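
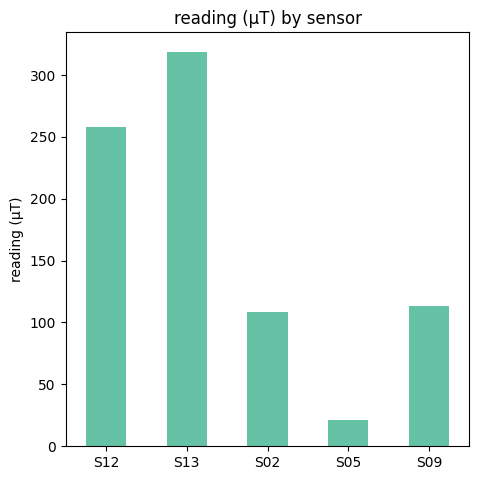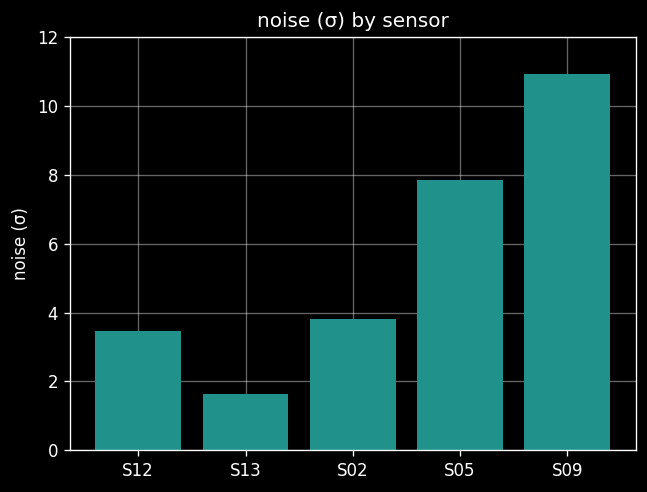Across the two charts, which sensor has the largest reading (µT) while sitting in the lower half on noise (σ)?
S13

Chart 2 median noise (σ) ≈ 4; below-median sensors: S12, S13. Among those, S13 has the highest reading (µT) (≈ 300).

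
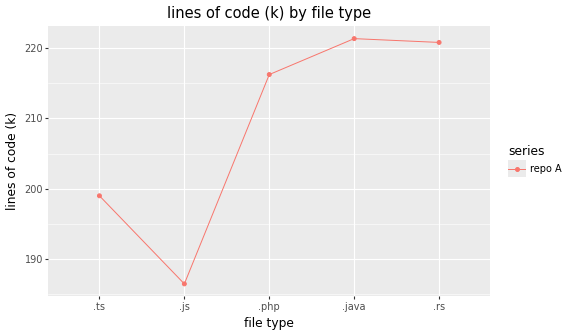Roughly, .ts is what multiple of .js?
≈ 1.08×

.ts ≈ 200, .js ≈ 185; 200/185 ≈ 1.08.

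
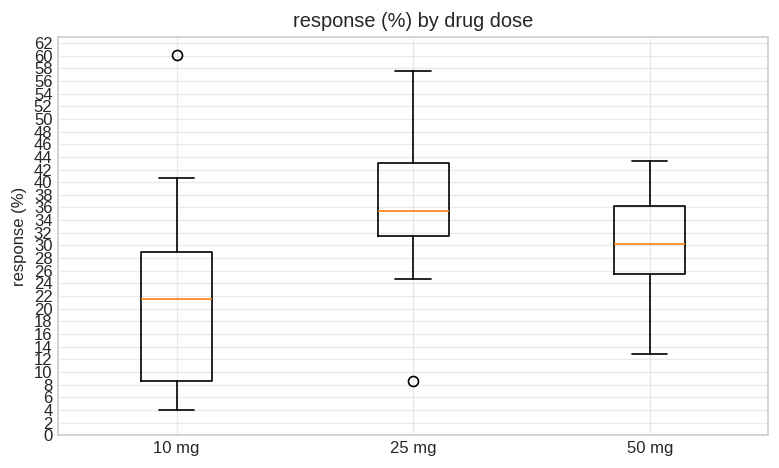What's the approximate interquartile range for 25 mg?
Q3 ≈ 42, Q1 ≈ 32; IQR ≈ 10.

≈ 10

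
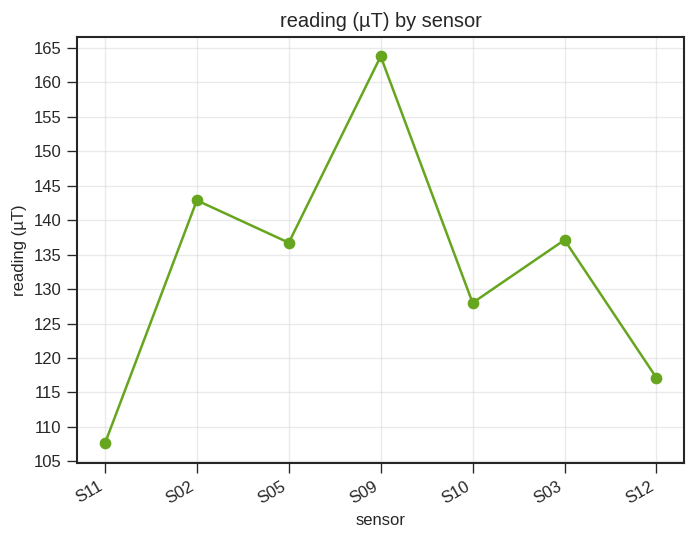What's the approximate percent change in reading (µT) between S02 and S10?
S02 ≈ 145, S10 ≈ 130; (130 − 145) / 145 ≈ -10.3%.

≈ -10.3%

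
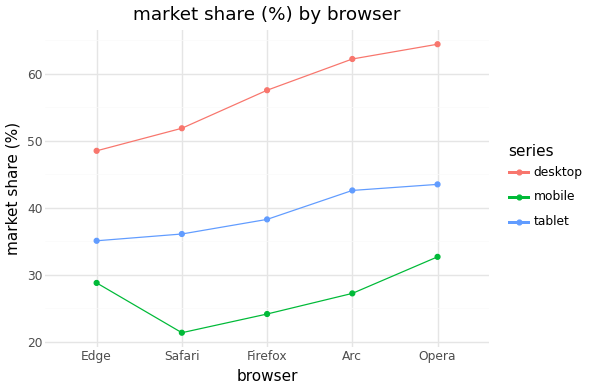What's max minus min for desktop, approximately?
Max Opera ≈ 65, min Edge ≈ 50; range ≈ 15.

≈ 15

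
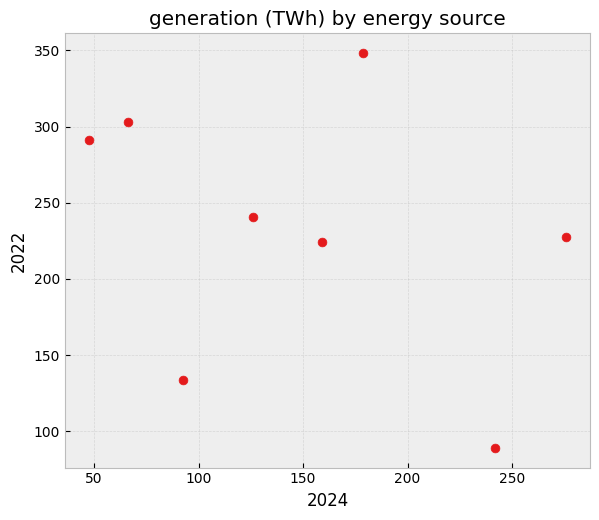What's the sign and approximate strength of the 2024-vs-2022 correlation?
negative, weak

Points are negatively correlated; weak (|r| ≈ 0.3).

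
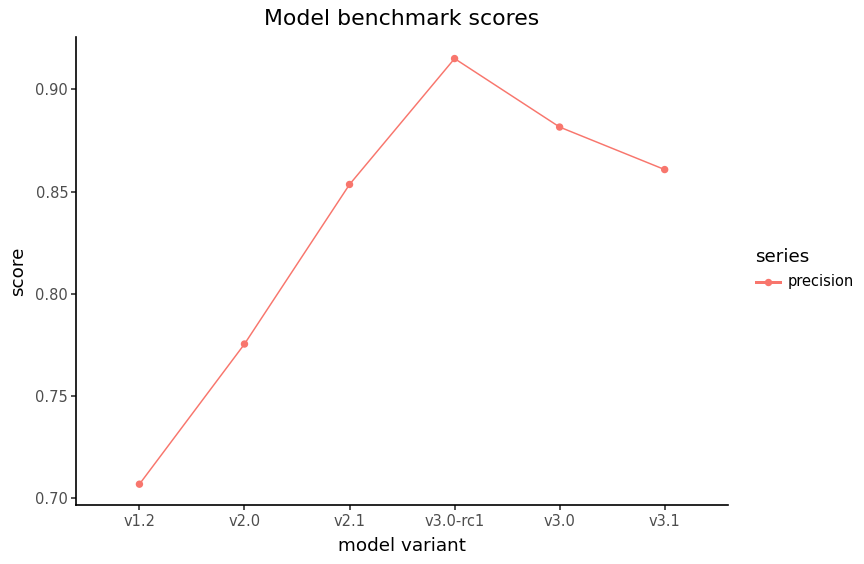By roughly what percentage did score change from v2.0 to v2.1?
v2.0 ≈ 0.78, v2.1 ≈ 0.86; (0.86 − 0.78) / 0.78 ≈ +10.3%.

≈ +10.3%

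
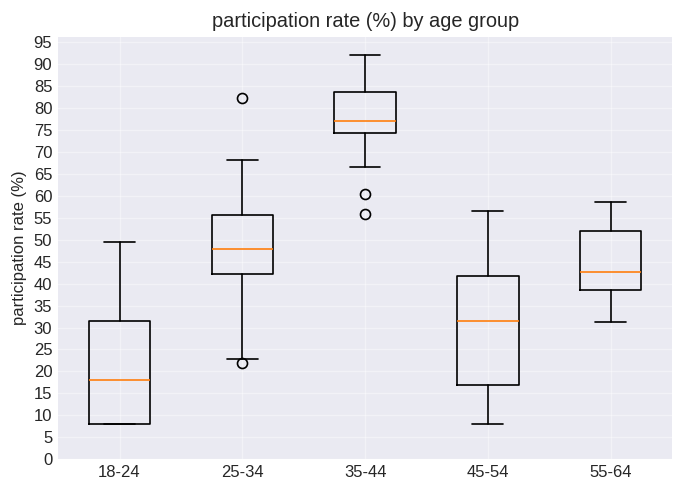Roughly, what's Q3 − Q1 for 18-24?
≈ 20

Q3 ≈ 30, Q1 ≈ 10; IQR ≈ 20.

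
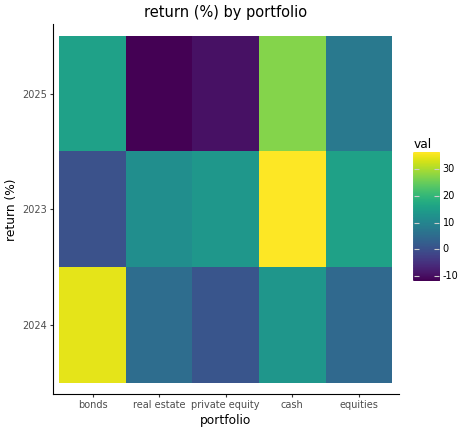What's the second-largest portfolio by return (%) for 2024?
cash

Top 3 for 2024: bonds ≈ 35, cash ≈ 15, real estate ≈ 5.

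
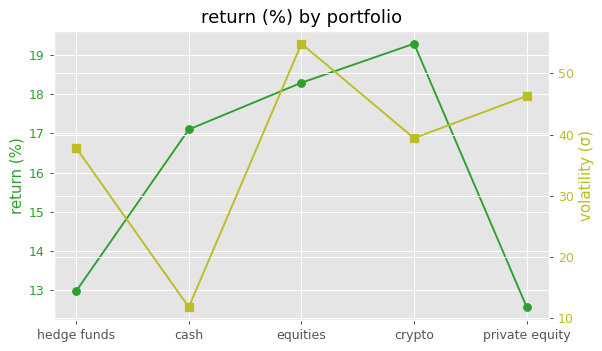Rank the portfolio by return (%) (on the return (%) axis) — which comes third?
cash

Top 4 (on the return (%) axis): crypto ≈ 19, equities ≈ 18, cash ≈ 17, hedge funds ≈ 13.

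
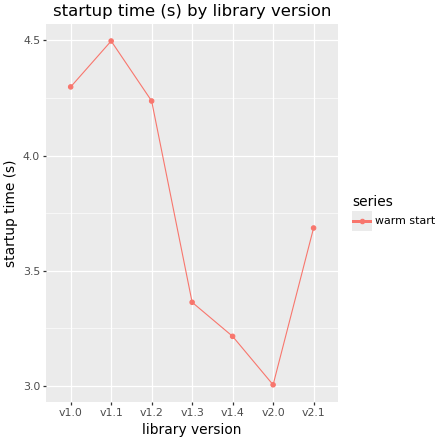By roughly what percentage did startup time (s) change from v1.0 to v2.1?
≈ -14.3%

v1.0 ≈ 4.2, v2.1 ≈ 3.6; (3.6 − 4.2) / 4.2 ≈ -14.3%.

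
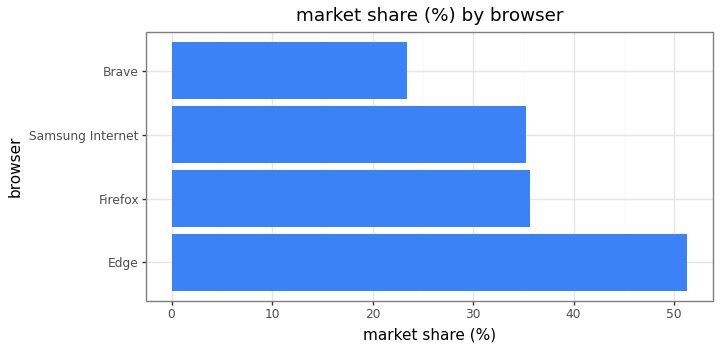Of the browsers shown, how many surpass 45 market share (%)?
1

Above 45: Edge.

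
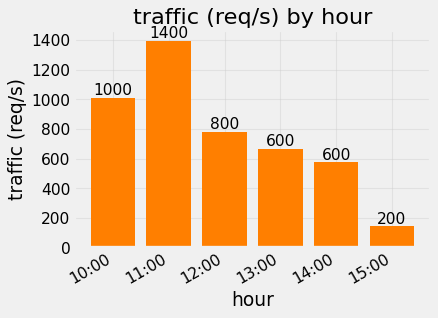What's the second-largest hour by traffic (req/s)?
Top 3: 11:00 ≈ 1400, 10:00 ≈ 1000, 12:00 ≈ 800.

10:00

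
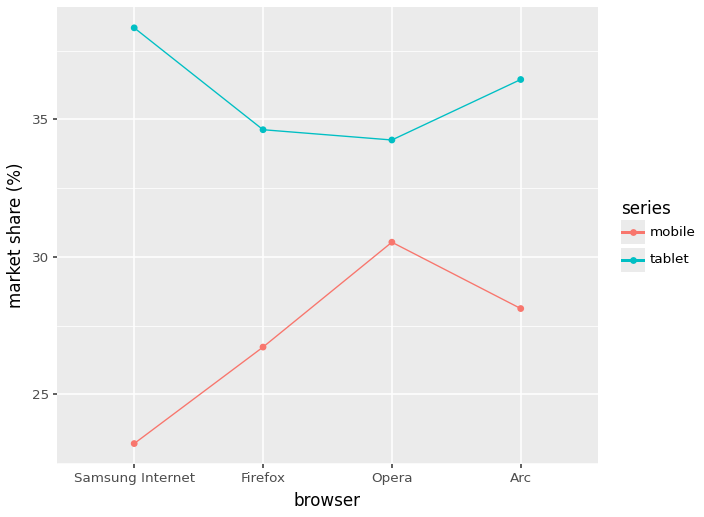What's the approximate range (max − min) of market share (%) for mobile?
Max Opera ≈ 30, min Samsung Internet ≈ 24; range ≈ 6.

≈ 6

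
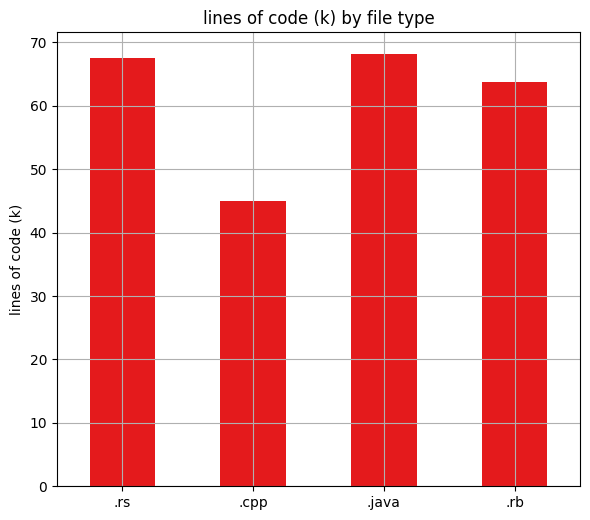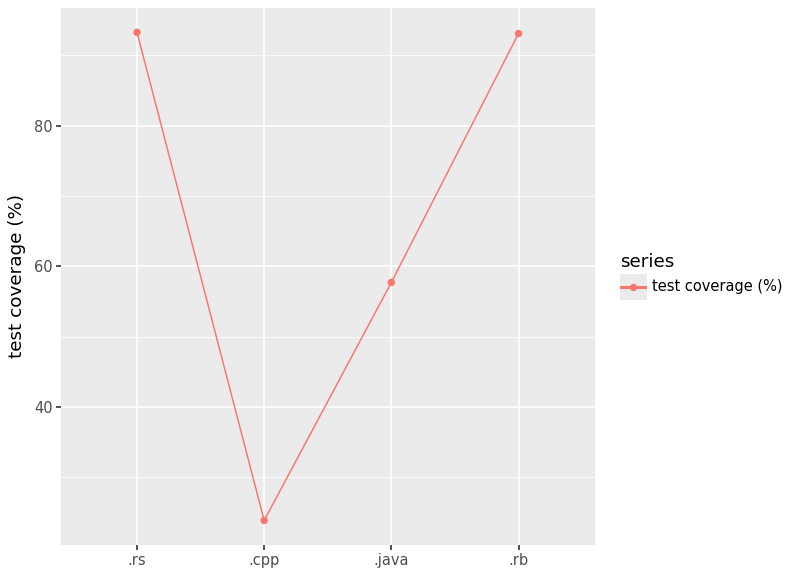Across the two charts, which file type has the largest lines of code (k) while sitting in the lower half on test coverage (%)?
Chart 2 median test coverage (%) ≈ 80; below-median file types: .cpp, .java. Among those, .java has the highest lines of code (k) (≈ 70).

.java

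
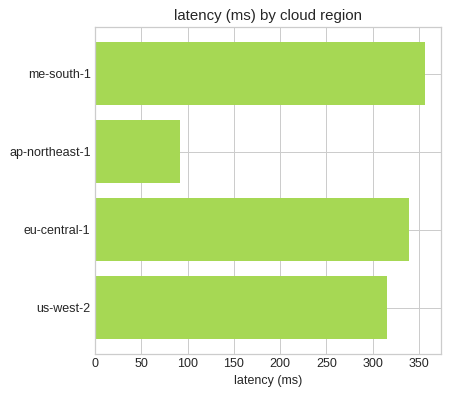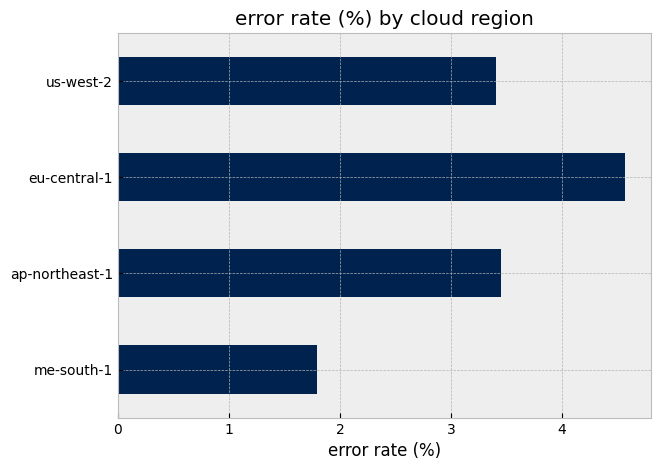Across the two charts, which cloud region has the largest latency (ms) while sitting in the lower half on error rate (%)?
me-south-1

Chart 2 median error rate (%) ≈ 3.5; below-median cloud regions: me-south-1, us-west-2. Among those, me-south-1 has the highest latency (ms) (≈ 350).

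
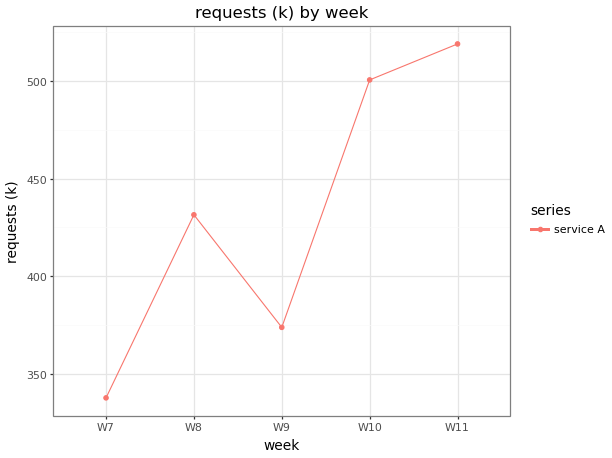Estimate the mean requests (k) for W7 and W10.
≈ 420

(340 + 500) / 2 ≈ 420.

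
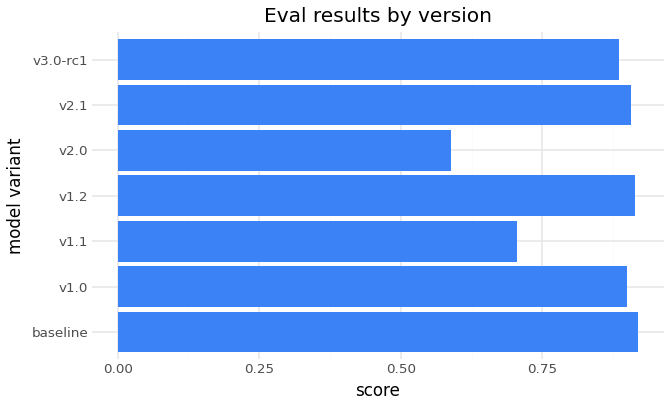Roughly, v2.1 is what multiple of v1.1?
≈ 1.29×

v2.1 ≈ 0.9, v1.1 ≈ 0.7; 0.9/0.7 ≈ 1.29.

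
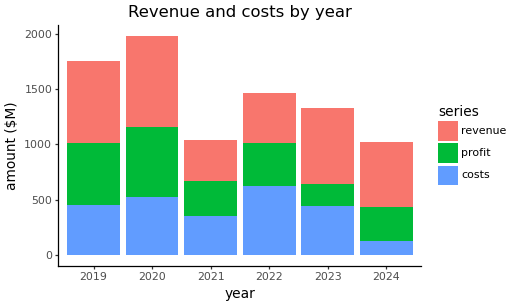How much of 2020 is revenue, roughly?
≈ 800

revenue top ≈ 2000, bottom ≈ 1200; segment ≈ 800.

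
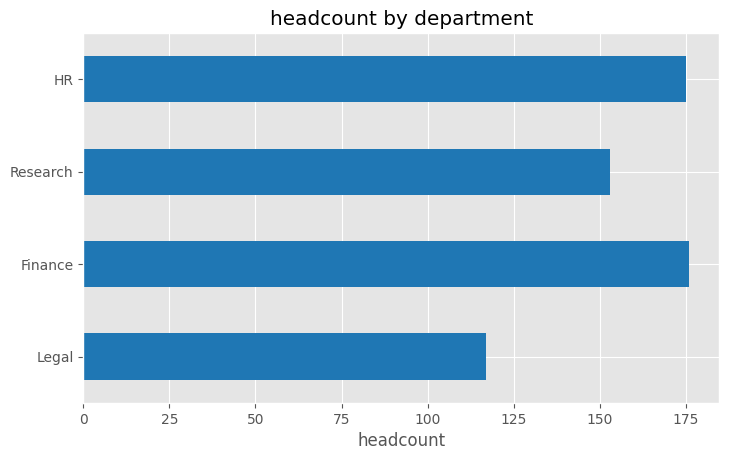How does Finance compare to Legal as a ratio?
≈ 1.5×

Finance ≈ 180, Legal ≈ 120; 180/120 ≈ 1.5.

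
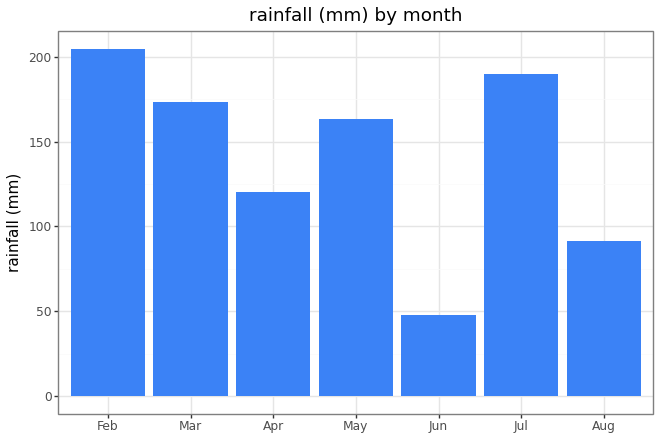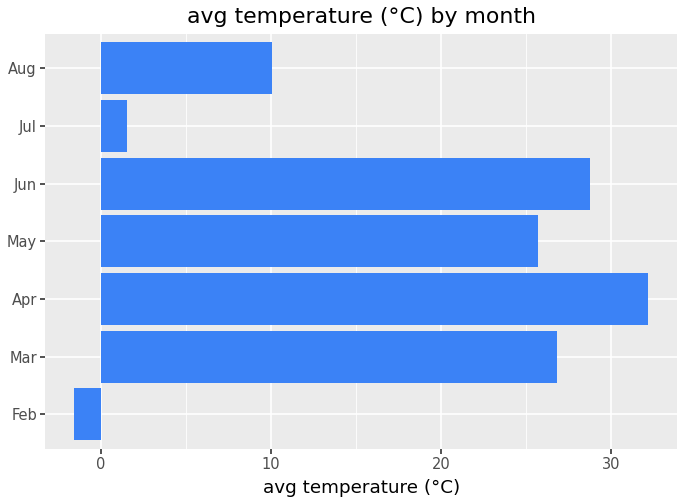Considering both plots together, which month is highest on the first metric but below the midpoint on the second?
Chart 2 median avg temperature (°C) ≈ 25; below-median months: Feb, Jul, Aug. Among those, Feb has the highest rainfall (mm) (≈ 200).

Feb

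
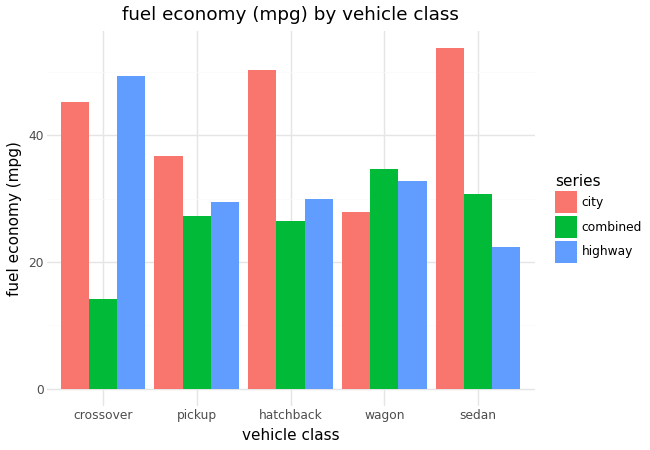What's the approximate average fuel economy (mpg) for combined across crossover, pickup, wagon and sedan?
≈ 26

(15 + 25 + 35 + 30) / 4 ≈ 26.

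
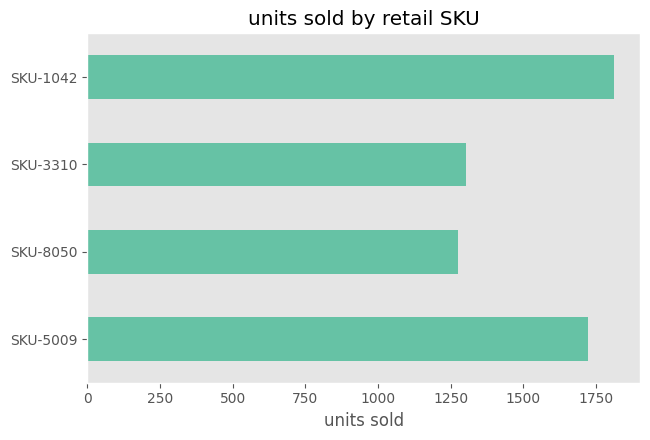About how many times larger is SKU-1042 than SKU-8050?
SKU-1042 ≈ 1800, SKU-8050 ≈ 1200; 1800/1200 ≈ 1.5.

≈ 1.5×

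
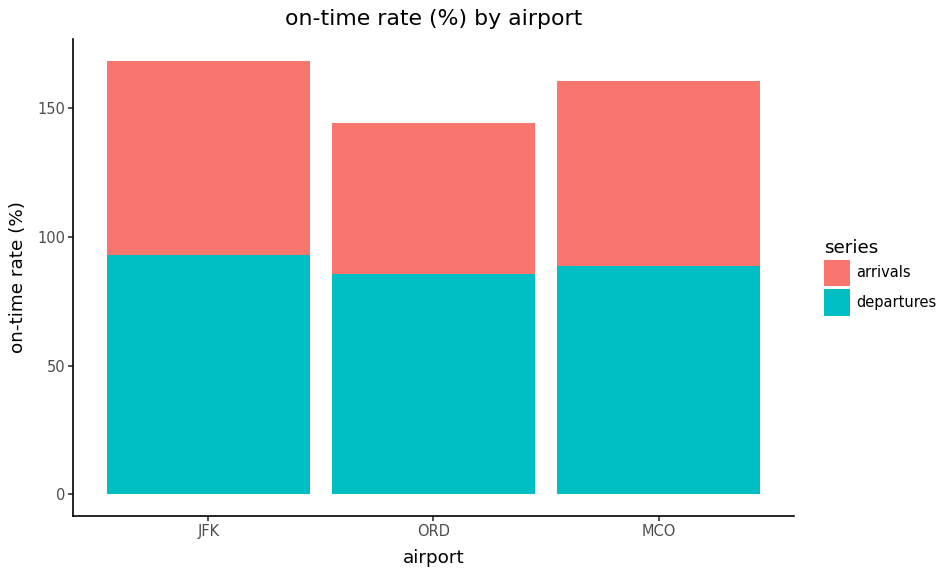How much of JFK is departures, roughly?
departures top ≈ 100, bottom ≈ 0; segment ≈ 100.

≈ 100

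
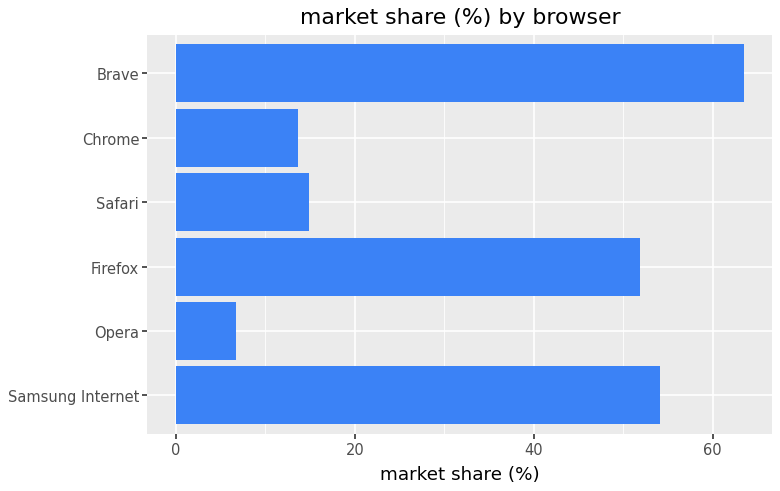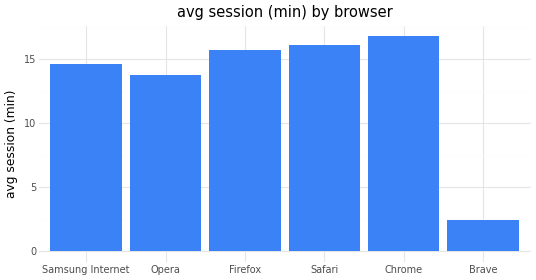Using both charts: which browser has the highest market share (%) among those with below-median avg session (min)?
Chart 2 median avg session (min) ≈ 16; below-median browsers: Samsung Internet, Opera, Brave. Among those, Brave has the highest market share (%) (≈ 60).

Brave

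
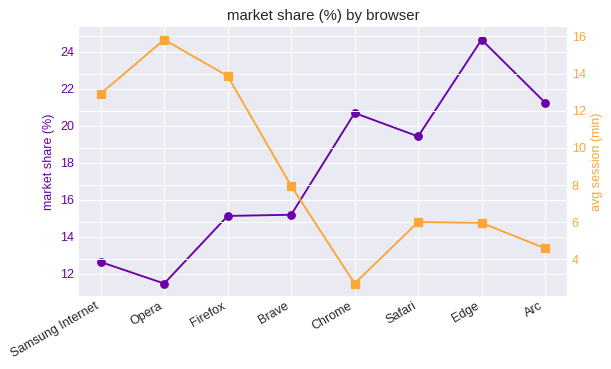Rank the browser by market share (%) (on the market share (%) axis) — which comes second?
Arc

Top 3 (on the market share (%) axis): Edge ≈ 24, Arc ≈ 22, Chrome ≈ 20.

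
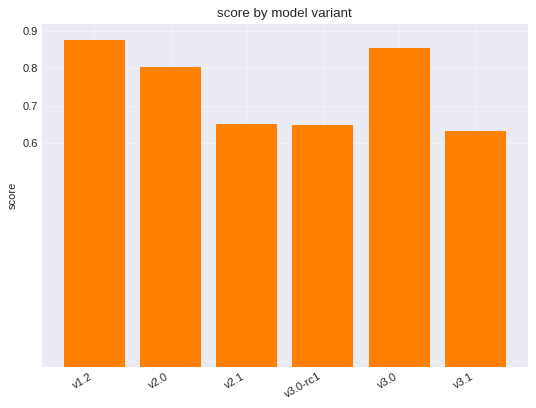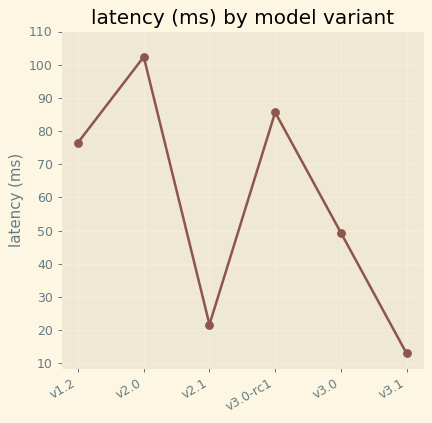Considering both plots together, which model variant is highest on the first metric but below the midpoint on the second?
Chart 2 median latency (ms) ≈ 60; below-median model variants: v2.1, v3.0, v3.1. Among those, v3.0 has the highest score (≈ 0.9).

v3.0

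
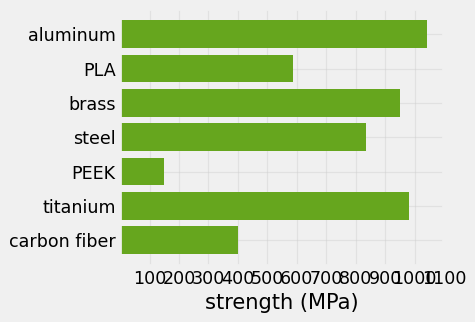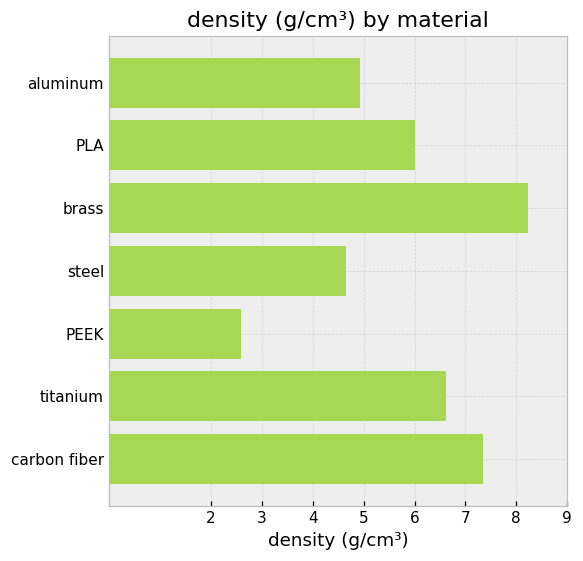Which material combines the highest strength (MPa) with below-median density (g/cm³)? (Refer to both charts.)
Chart 2 median density (g/cm³) ≈ 6; below-median materials: aluminum, steel, PEEK. Among those, aluminum has the highest strength (MPa) (≈ 1000).

aluminum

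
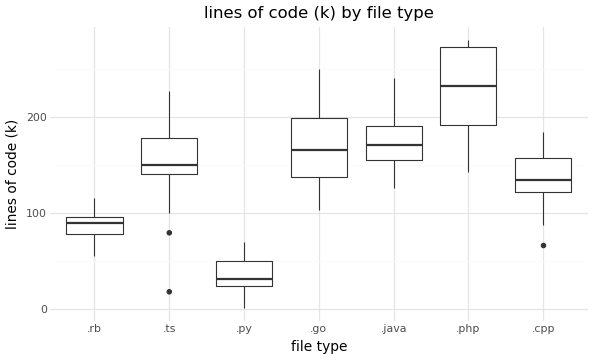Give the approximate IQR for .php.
≈ 80

Q3 ≈ 280, Q1 ≈ 200; IQR ≈ 80.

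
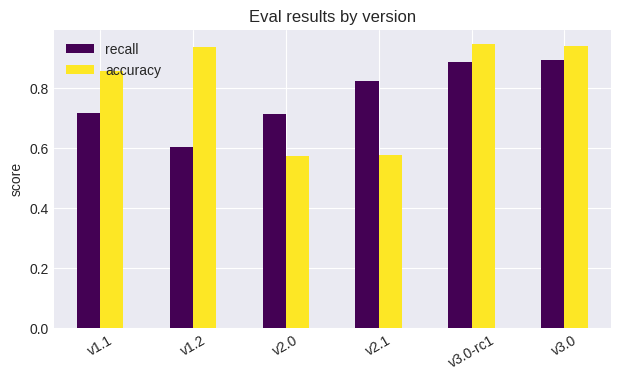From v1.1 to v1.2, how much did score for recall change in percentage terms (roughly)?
v1.1 ≈ 0.7, v1.2 ≈ 0.6; (0.6 − 0.7) / 0.7 ≈ -14.3%.

≈ -14.3%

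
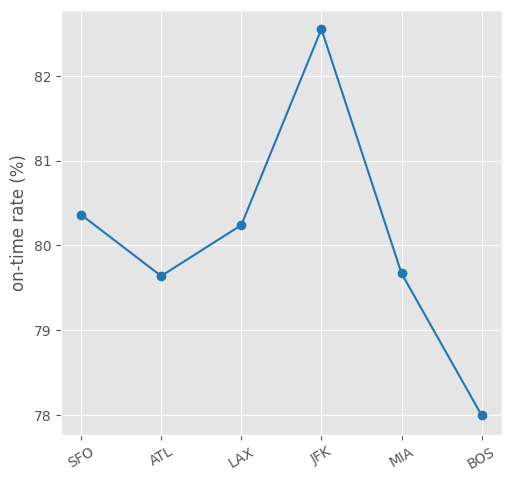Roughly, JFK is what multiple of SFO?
≈ 1.02×

JFK ≈ 82.5, SFO ≈ 80.5; 82.5/80.5 ≈ 1.02.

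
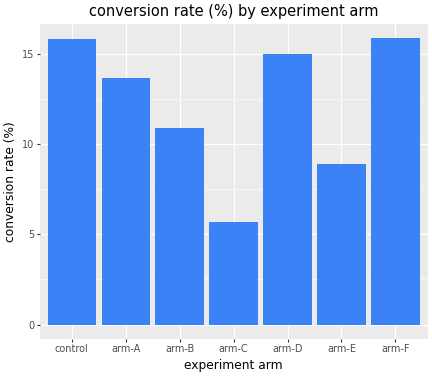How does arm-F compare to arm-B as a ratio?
≈ 1.6×

arm-F ≈ 16, arm-B ≈ 10; 16/10 ≈ 1.6.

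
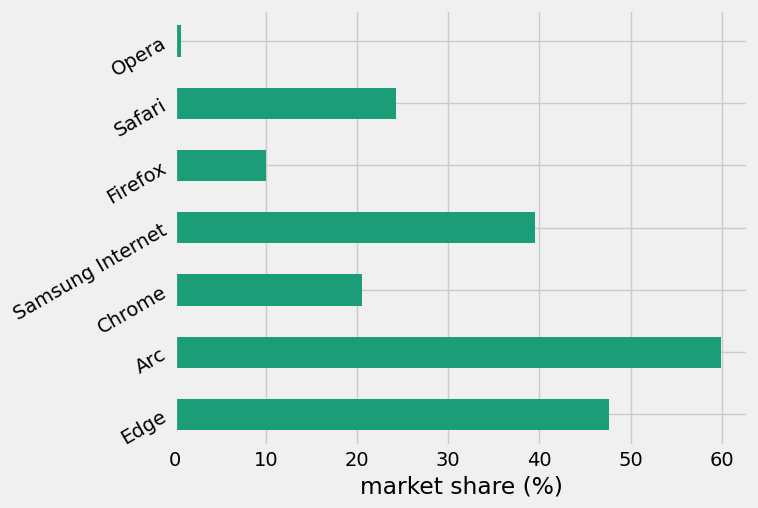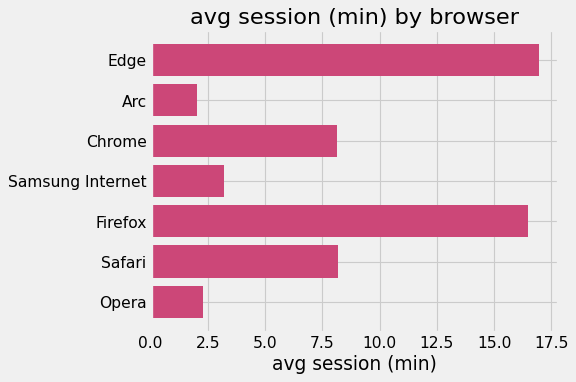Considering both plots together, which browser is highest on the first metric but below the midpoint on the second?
Chart 2 median avg session (min) ≈ 8; below-median browsers: Arc, Samsung Internet, Opera. Among those, Arc has the highest market share (%) (≈ 60).

Arc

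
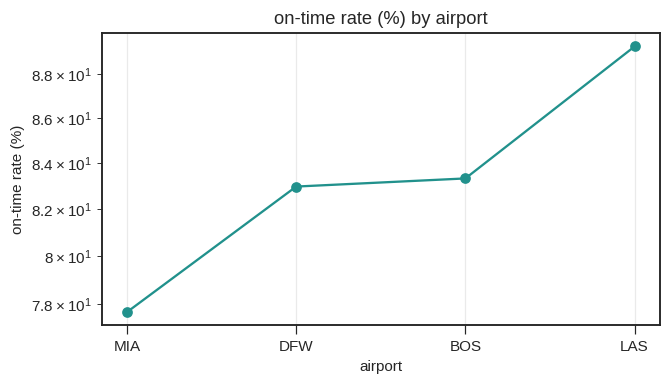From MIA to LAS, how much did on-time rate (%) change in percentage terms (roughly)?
≈ +14.1%

MIA ≈ 78, LAS ≈ 89; (89 − 78) / 78 ≈ +14.1%.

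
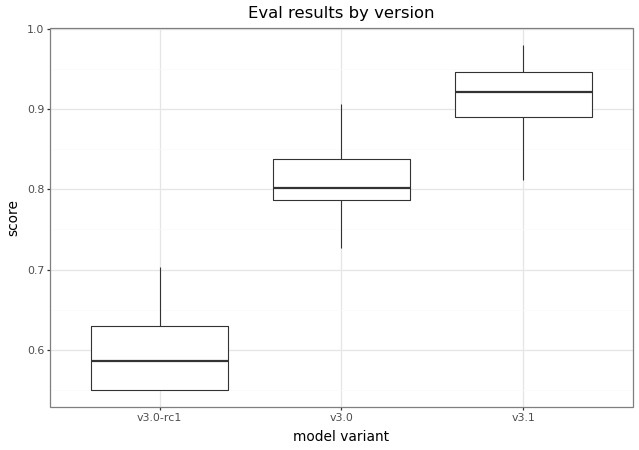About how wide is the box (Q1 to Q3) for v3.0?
≈ 0.05

Q3 ≈ 0.85, Q1 ≈ 0.80; IQR ≈ 0.05.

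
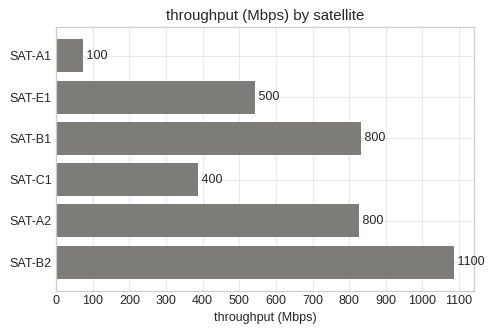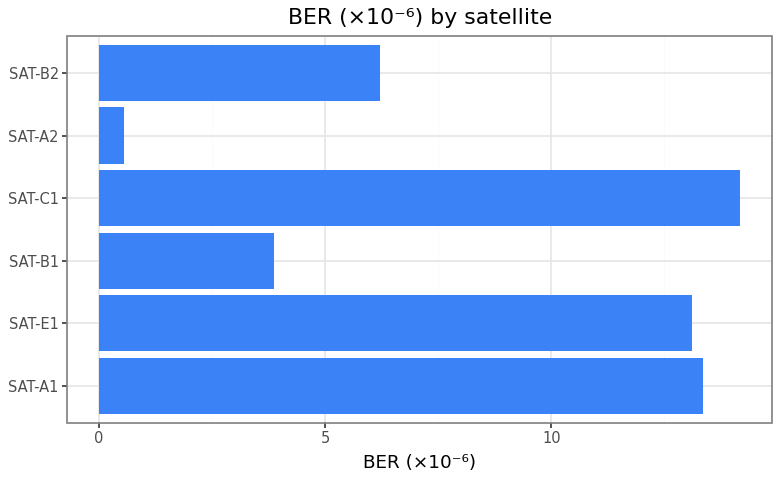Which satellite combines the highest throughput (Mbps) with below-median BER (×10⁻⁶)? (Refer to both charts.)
SAT-B2

Chart 2 median BER (×10⁻⁶) ≈ 10; below-median satellites: SAT-B1, SAT-A2, SAT-B2. Among those, SAT-B2 has the highest throughput (Mbps) (≈ 1100).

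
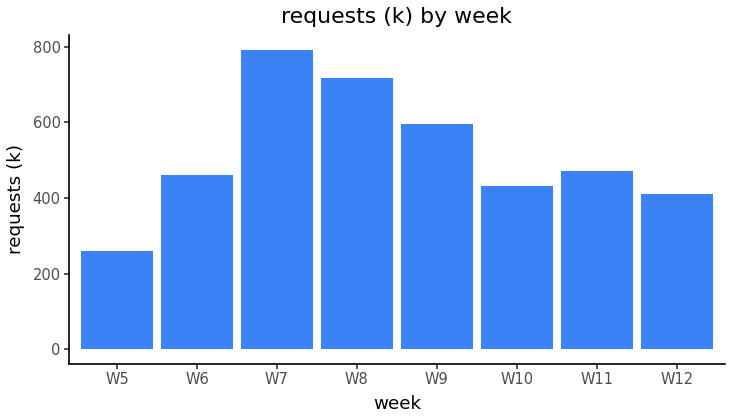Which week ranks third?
Top 4: W7 ≈ 800, W8 ≈ 700, W9 ≈ 600, W11 ≈ 500.

W9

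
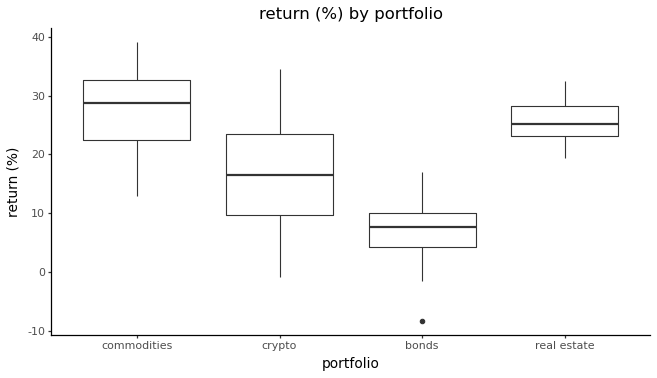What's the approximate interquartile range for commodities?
≈ 10

Q3 ≈ 32, Q1 ≈ 22; IQR ≈ 10.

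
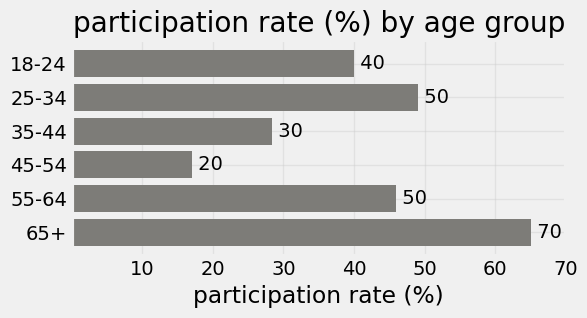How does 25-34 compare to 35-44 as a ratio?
≈ 1.67×

25-34 ≈ 50, 35-44 ≈ 30; 50/30 ≈ 1.67.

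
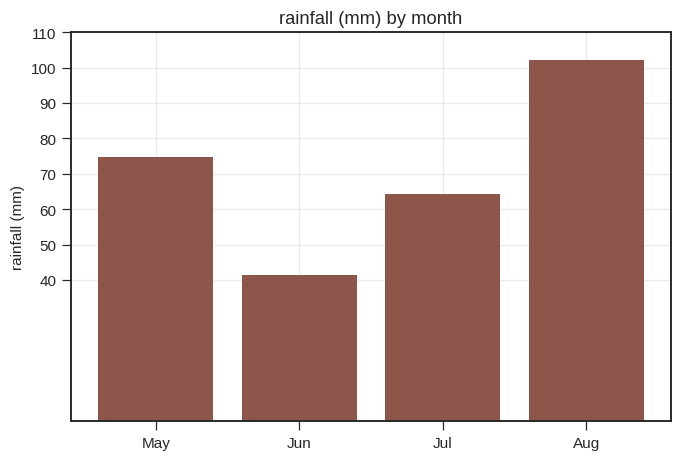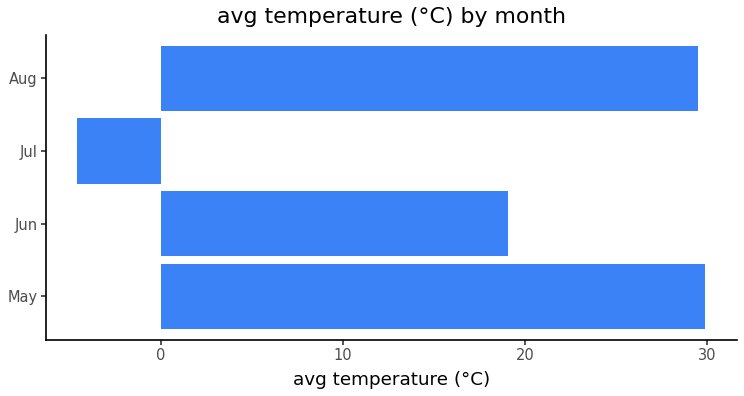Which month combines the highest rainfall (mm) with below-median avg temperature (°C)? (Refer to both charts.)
Jul

Chart 2 median avg temperature (°C) ≈ 25; below-median months: Jun, Jul. Among those, Jul has the highest rainfall (mm) (≈ 60).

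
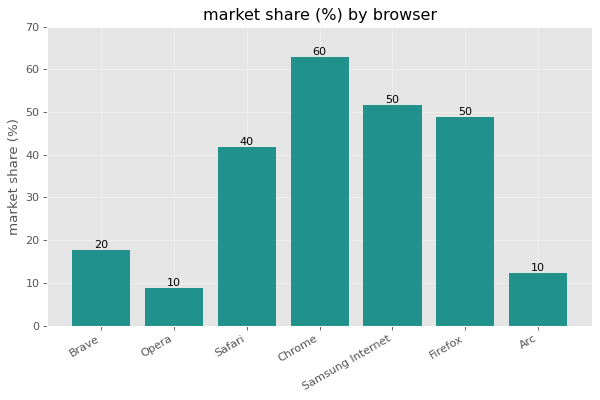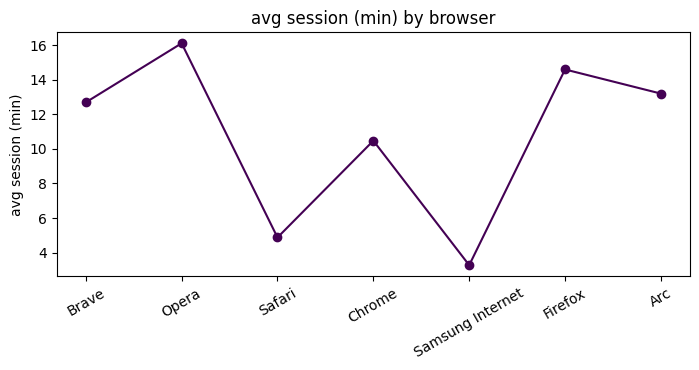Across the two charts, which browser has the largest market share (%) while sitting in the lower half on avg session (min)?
Chart 2 median avg session (min) ≈ 12; below-median browsers: Safari, Chrome, Samsung Internet. Among those, Chrome has the highest market share (%) (≈ 60).

Chrome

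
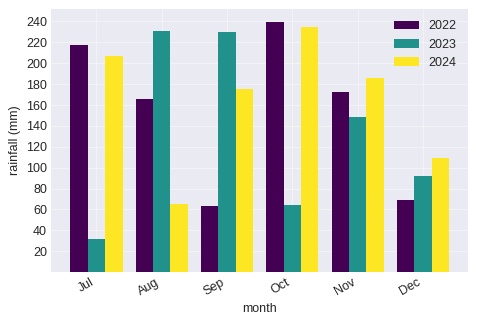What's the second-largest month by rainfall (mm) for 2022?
Top 3 for 2022: Oct ≈ 240, Jul ≈ 220, Nov ≈ 180.

Jul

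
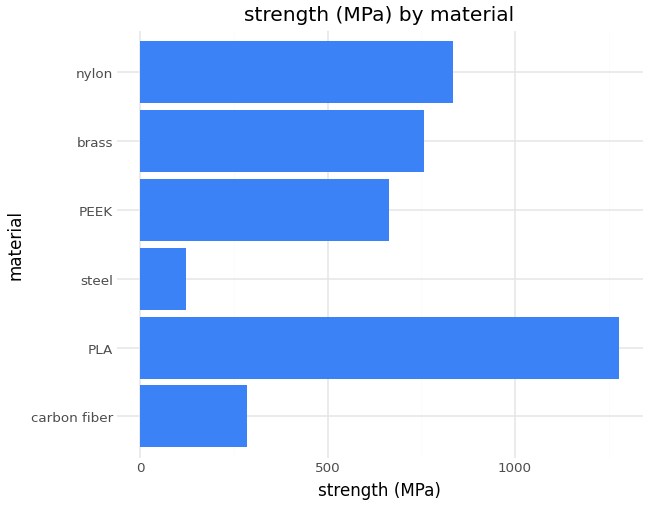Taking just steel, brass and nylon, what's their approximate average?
(200 + 800 + 800) / 3 ≈ 600.

≈ 600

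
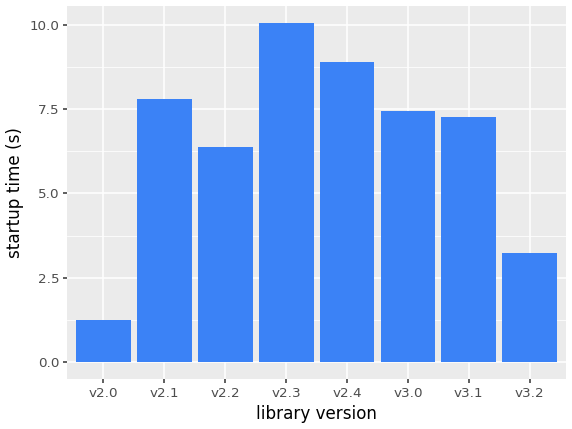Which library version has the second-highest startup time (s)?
v2.4

Top 3: v2.3 ≈ 10, v2.4 ≈ 9, v2.1 ≈ 8.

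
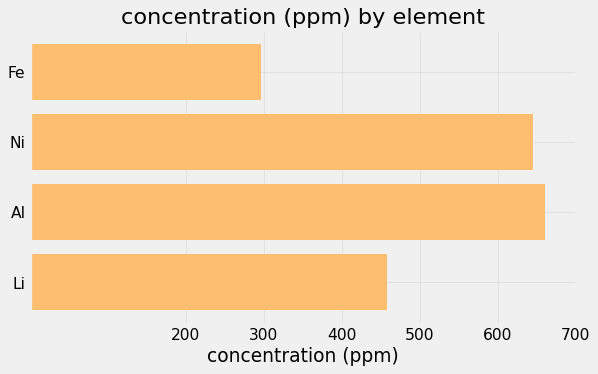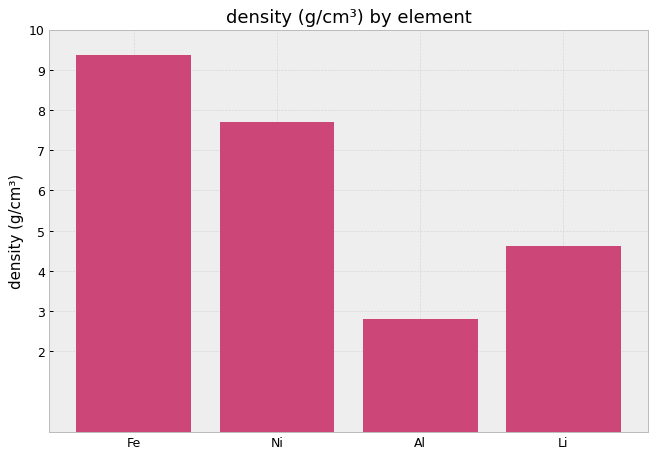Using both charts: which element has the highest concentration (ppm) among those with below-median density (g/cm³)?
Al

Chart 2 median density (g/cm³) ≈ 6; below-median elements: Al, Li. Among those, Al has the highest concentration (ppm) (≈ 700).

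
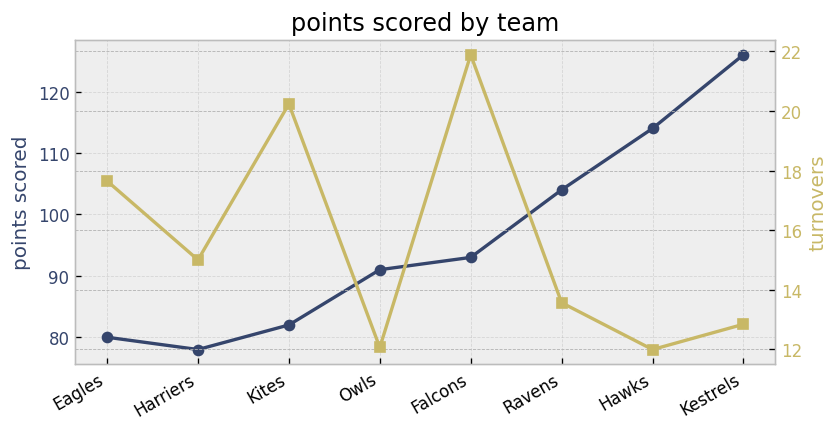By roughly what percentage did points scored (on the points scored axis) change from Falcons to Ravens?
≈ +10.5%

Falcons ≈ 95, Ravens ≈ 105; (105 − 95) / 95 ≈ +10.5%.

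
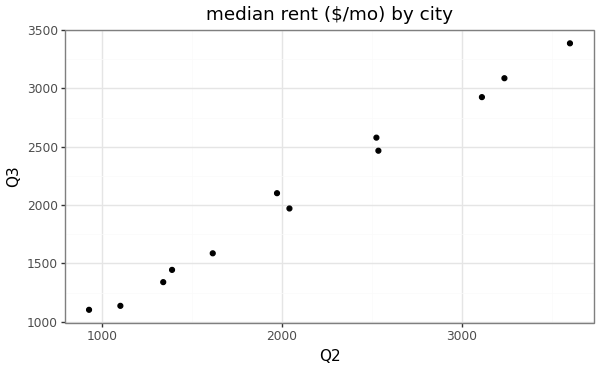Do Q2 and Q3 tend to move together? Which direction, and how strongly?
positive, strong

Points are positively correlated; strong (|r| ≈ 1.0).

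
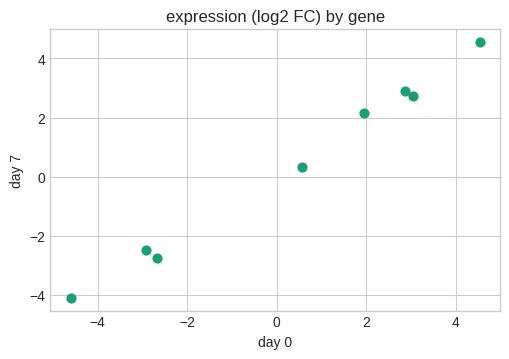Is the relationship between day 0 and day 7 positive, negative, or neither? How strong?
positive, strong

Points are positively correlated; strong (|r| ≈ 1.0).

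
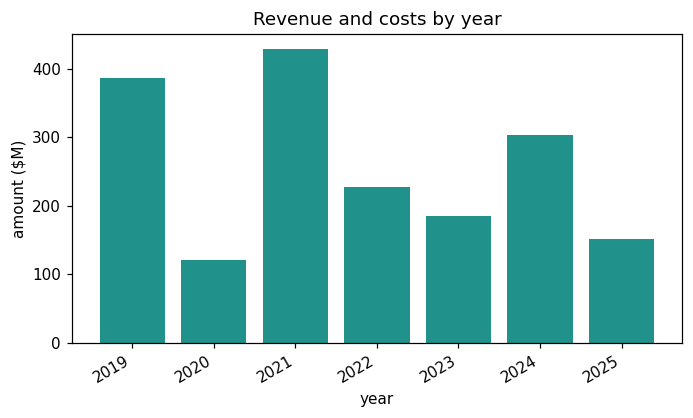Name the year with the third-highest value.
2024

Top 4: 2021 ≈ 450, 2019 ≈ 400, 2024 ≈ 300, 2022 ≈ 250.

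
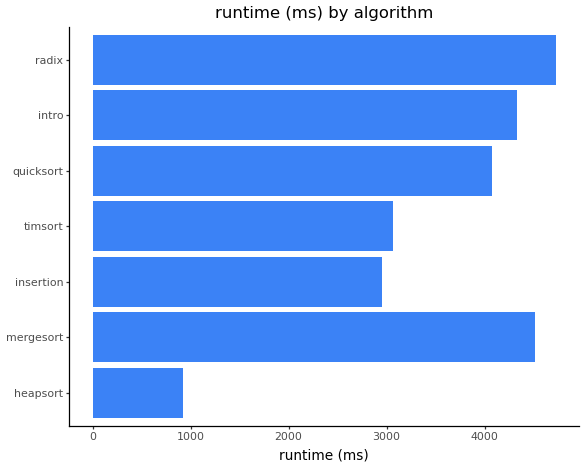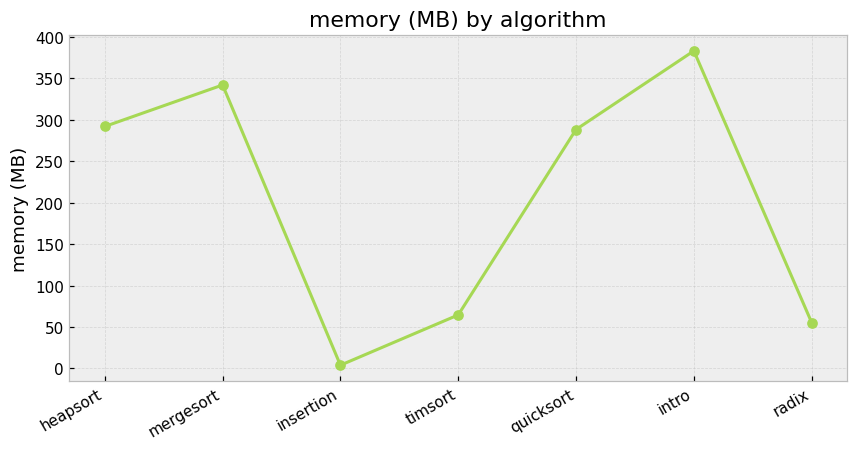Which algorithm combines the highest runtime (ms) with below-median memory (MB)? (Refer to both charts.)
radix

Chart 2 median memory (MB) ≈ 300; below-median algorithms: insertion, timsort, radix. Among those, radix has the highest runtime (ms) (≈ 4500).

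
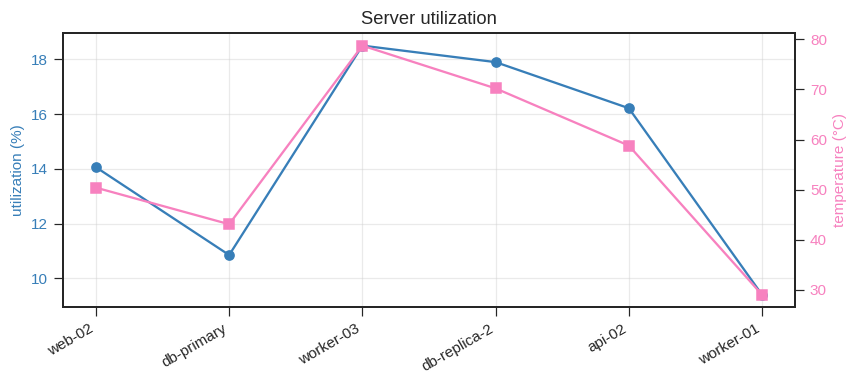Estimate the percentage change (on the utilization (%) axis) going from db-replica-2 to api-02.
db-replica-2 ≈ 18, api-02 ≈ 16; (16 − 18) / 18 ≈ -11.1%.

≈ -11.1%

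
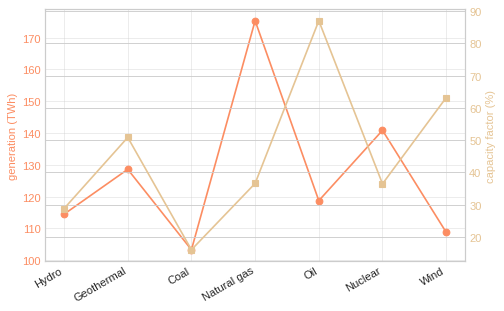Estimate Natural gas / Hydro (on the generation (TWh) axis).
≈ 1.64×

Natural gas ≈ 180, Hydro ≈ 110; 180/110 ≈ 1.64.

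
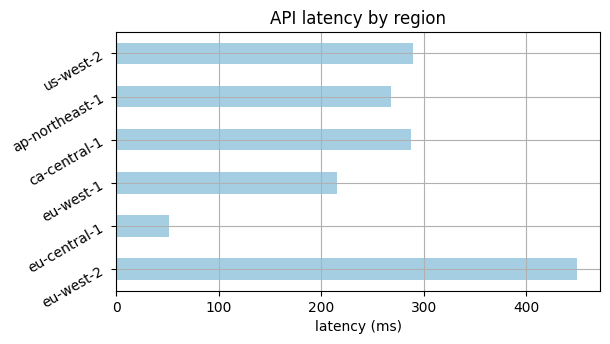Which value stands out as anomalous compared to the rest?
eu-central-1 ≈ 50; the rest sit between ≈ 200 and ≈ 450.

eu-central-1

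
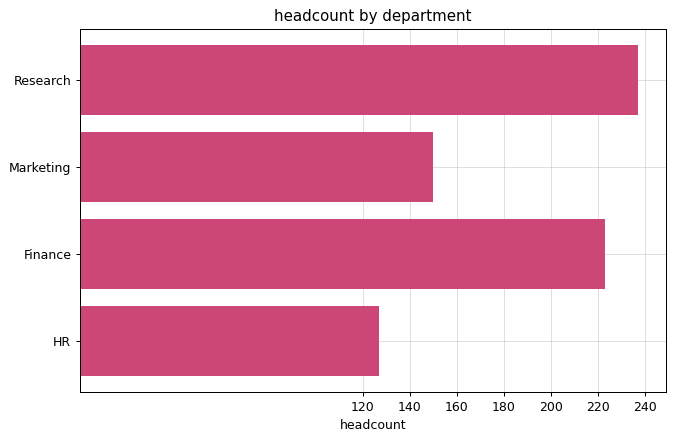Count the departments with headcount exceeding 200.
Above 200: Research, Finance.

2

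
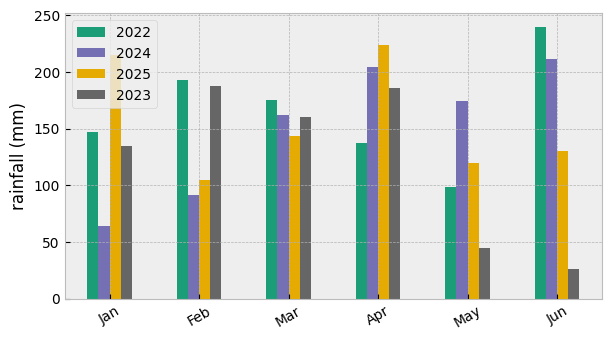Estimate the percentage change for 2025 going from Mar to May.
≈ -14.3%

Mar ≈ 140, May ≈ 120; (120 − 140) / 140 ≈ -14.3%.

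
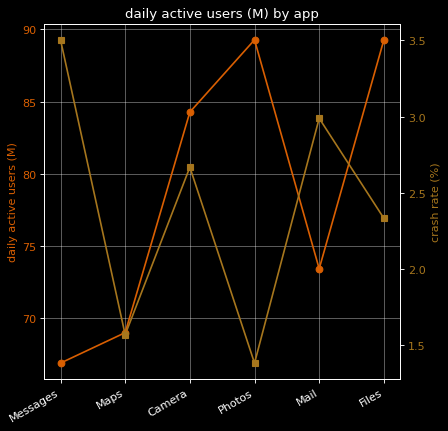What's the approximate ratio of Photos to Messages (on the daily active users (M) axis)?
Photos ≈ 90, Messages ≈ 66; 90/66 ≈ 1.36.

≈ 1.36×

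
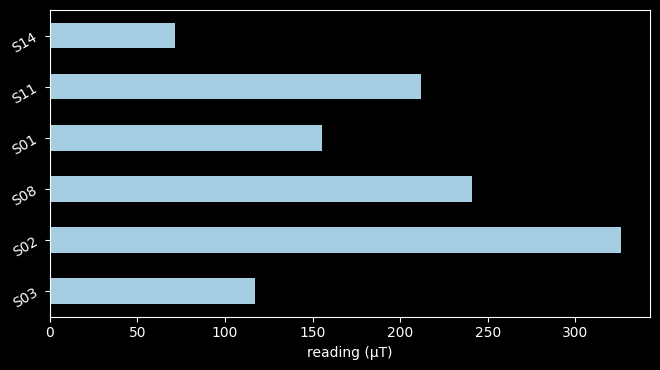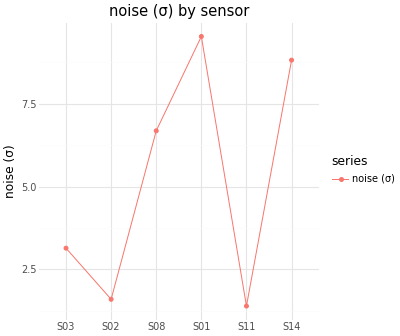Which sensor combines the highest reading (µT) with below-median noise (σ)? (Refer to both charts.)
S02

Chart 2 median noise (σ) ≈ 5; below-median sensors: S03, S02, S11. Among those, S02 has the highest reading (µT) (≈ 350).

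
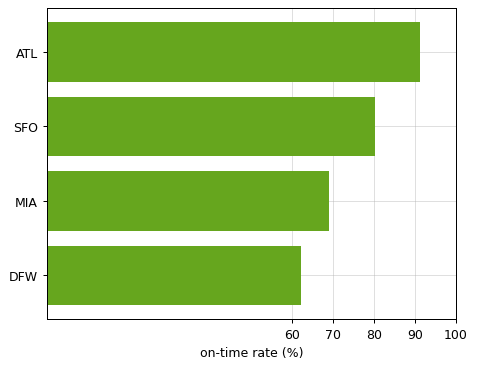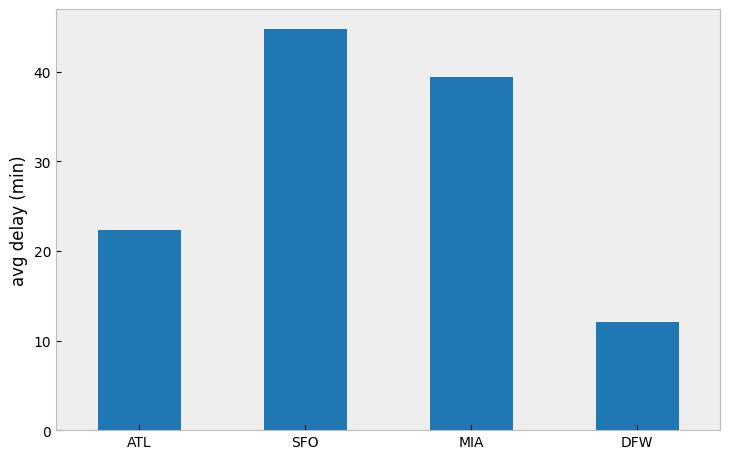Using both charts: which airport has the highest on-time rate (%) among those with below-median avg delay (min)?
Chart 2 median avg delay (min) ≈ 30; below-median airports: ATL, DFW. Among those, ATL has the highest on-time rate (%) (≈ 90).

ATL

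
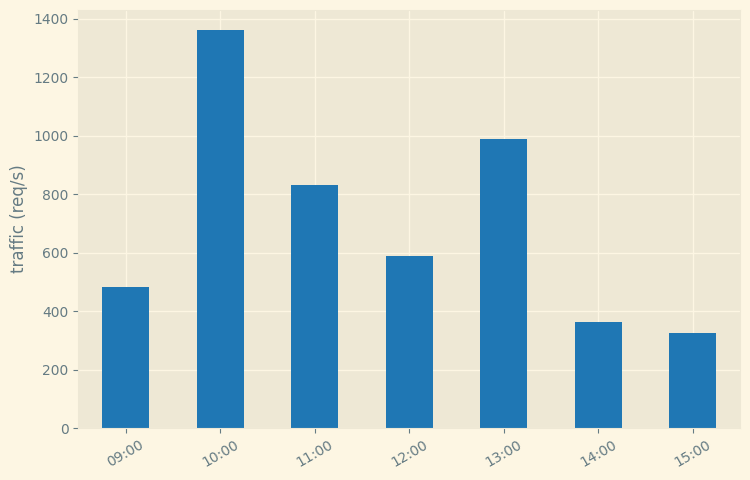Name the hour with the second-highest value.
13:00

Top 3: 10:00 ≈ 1400, 13:00 ≈ 1000, 11:00 ≈ 800.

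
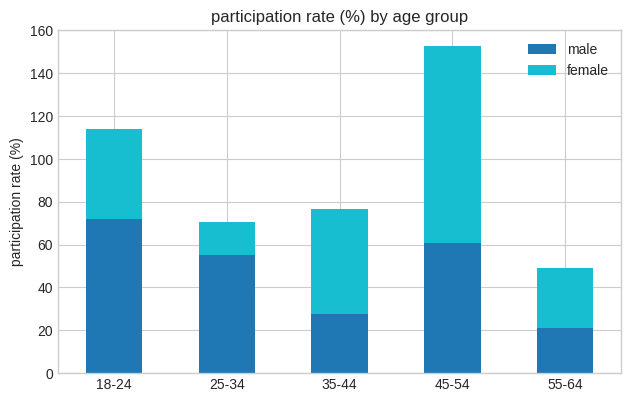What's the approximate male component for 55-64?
male top ≈ 20, bottom ≈ 0; segment ≈ 20.

≈ 20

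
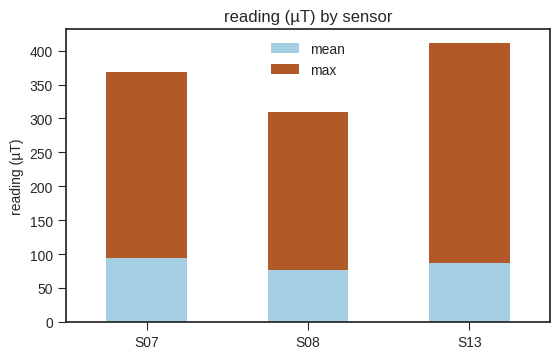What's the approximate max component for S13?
max top ≈ 400, bottom ≈ 100; segment ≈ 300.

≈ 300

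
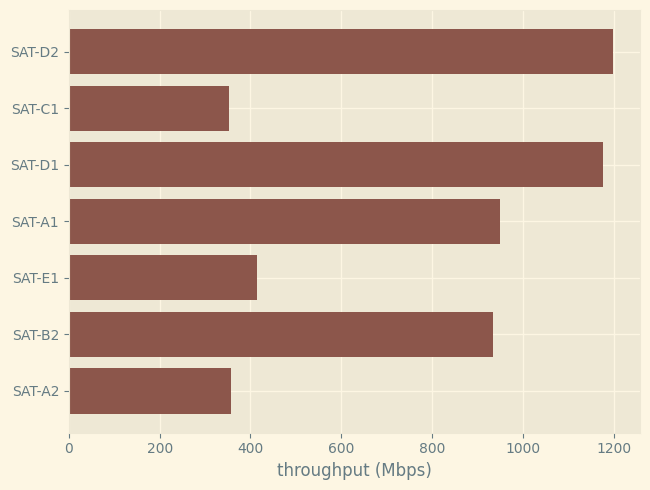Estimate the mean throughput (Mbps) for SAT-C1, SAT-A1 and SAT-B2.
(400 + 900 + 900) / 3 ≈ 733.

≈ 733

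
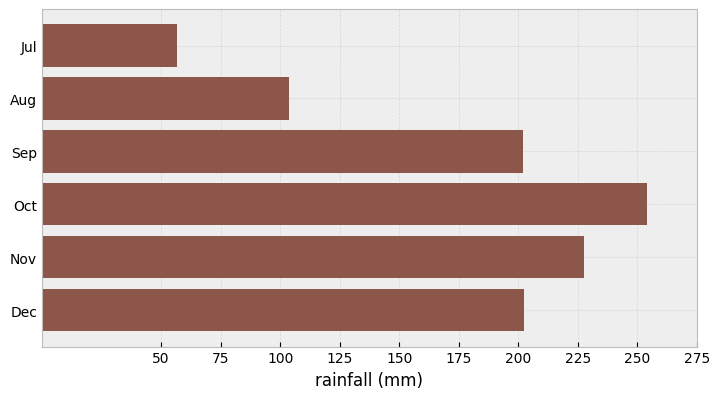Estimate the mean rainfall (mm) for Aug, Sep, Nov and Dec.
(100 + 200 + 225 + 200) / 4 ≈ 181.

≈ 181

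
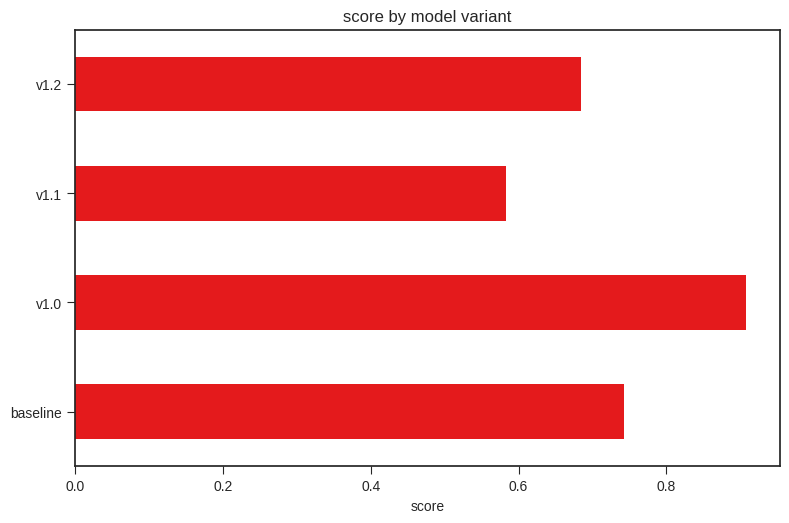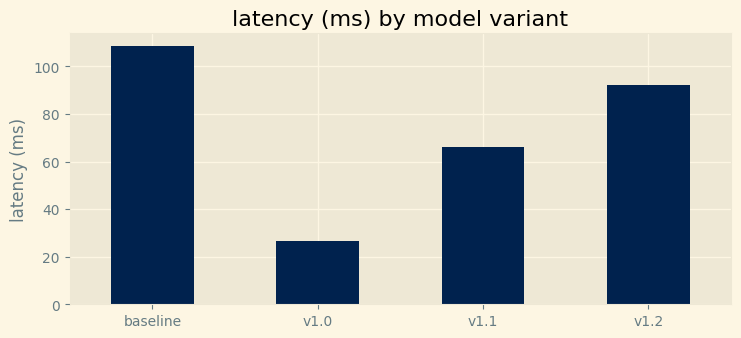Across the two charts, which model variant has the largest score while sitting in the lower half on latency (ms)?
Chart 2 median latency (ms) ≈ 80; below-median model variants: v1.0, v1.1. Among those, v1.0 has the highest score (≈ 0.9).

v1.0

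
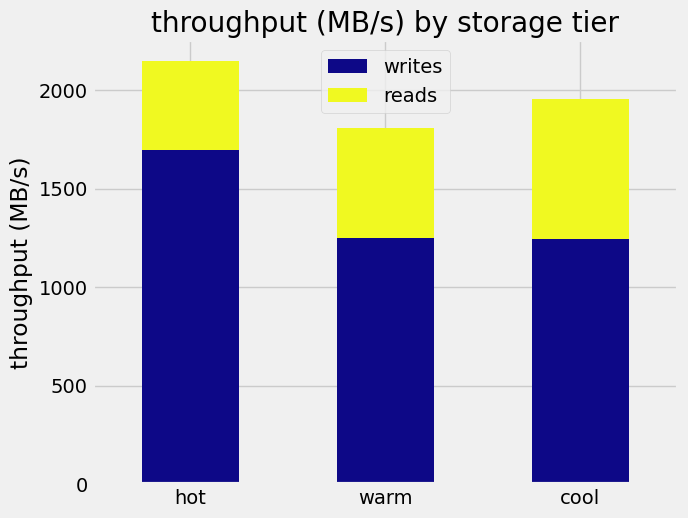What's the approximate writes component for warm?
≈ 1200

writes top ≈ 1200, bottom ≈ 0; segment ≈ 1200.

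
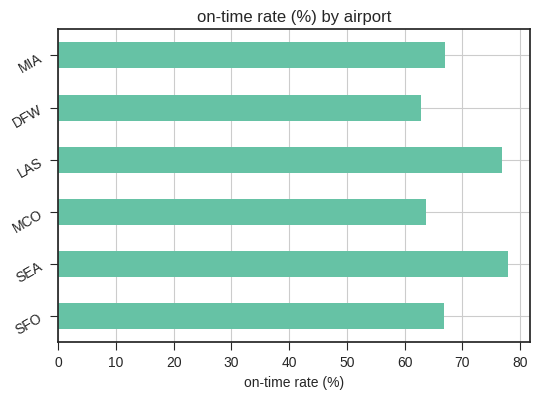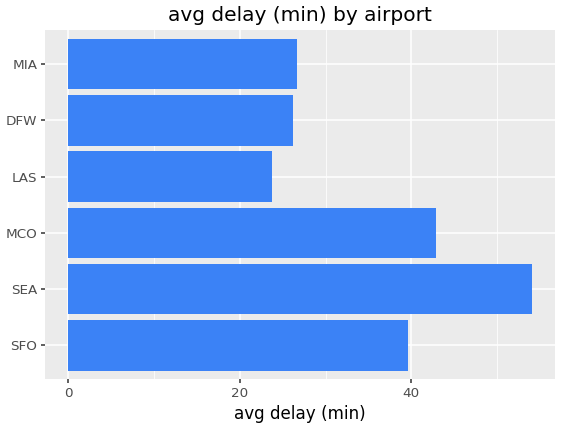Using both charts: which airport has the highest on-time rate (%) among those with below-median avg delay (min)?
LAS

Chart 2 median avg delay (min) ≈ 35; below-median airports: LAS, DFW, MIA. Among those, LAS has the highest on-time rate (%) (≈ 80).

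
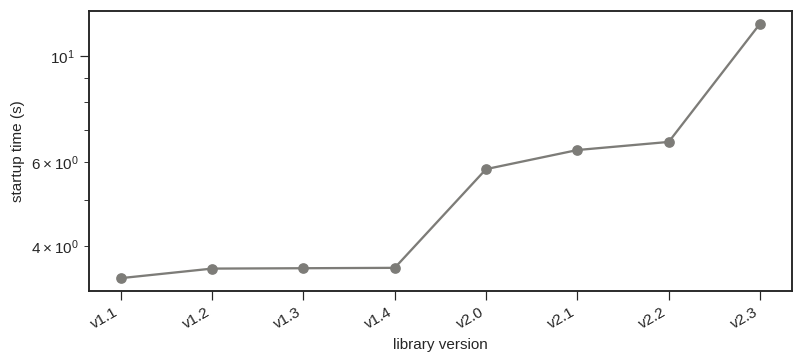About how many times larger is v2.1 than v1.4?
v2.1 ≈ 6, v1.4 ≈ 4; 6/4 ≈ 1.5.

≈ 1.5×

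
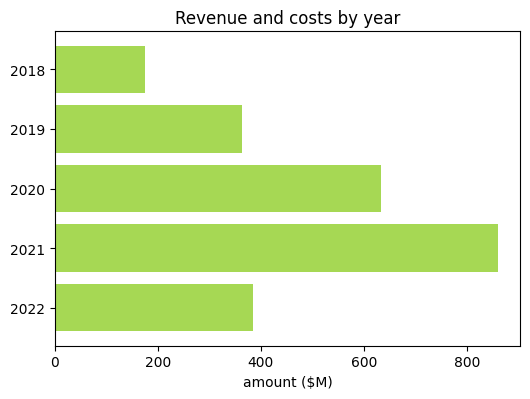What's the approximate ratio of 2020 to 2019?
2020 ≈ 600, 2019 ≈ 400; 600/400 ≈ 1.5.

≈ 1.5×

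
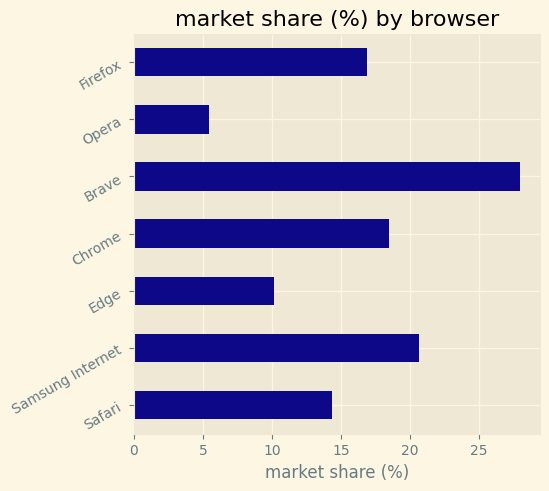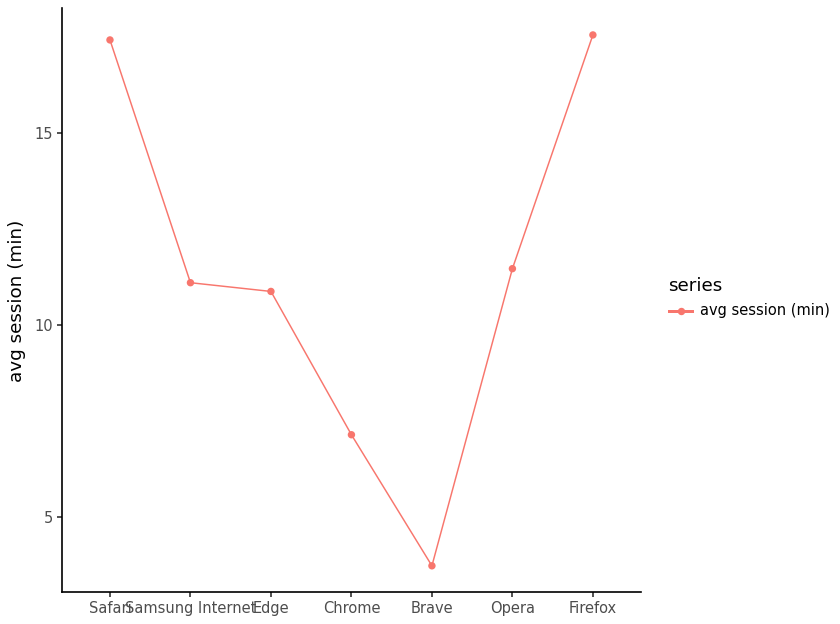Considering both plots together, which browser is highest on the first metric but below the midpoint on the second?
Brave

Chart 2 median avg session (min) ≈ 12; below-median browsers: Edge, Chrome, Brave. Among those, Brave has the highest market share (%) (≈ 30).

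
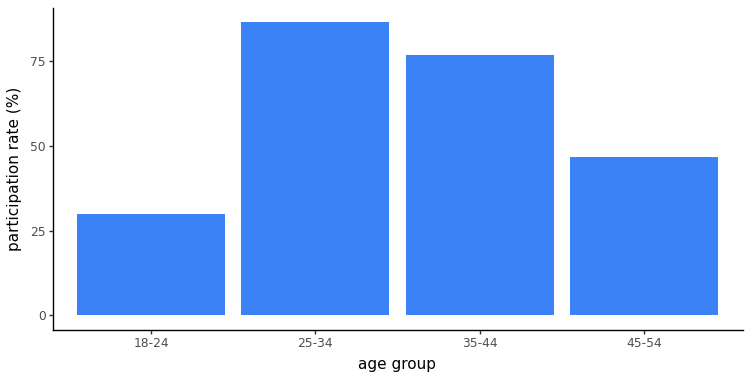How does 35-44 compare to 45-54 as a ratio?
≈ 1.6×

35-44 ≈ 80, 45-54 ≈ 50; 80/50 ≈ 1.6.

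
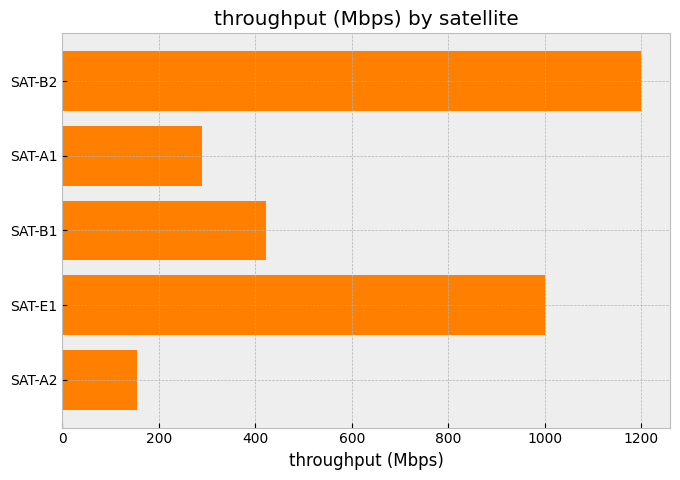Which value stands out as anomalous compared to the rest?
SAT-B2

SAT-B2 ≈ 1200; the rest sit between ≈ 200 and ≈ 1000.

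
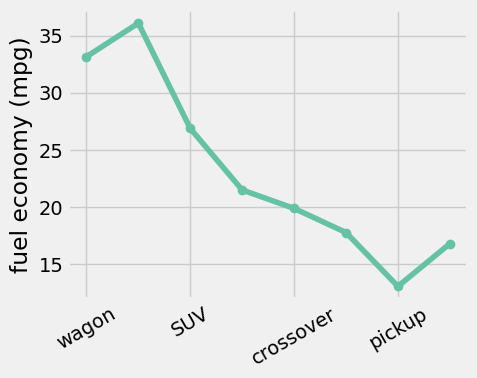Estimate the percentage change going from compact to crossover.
compact ≈ 22, crossover ≈ 20; (20 − 22) / 22 ≈ -9.1%.

≈ -9.1%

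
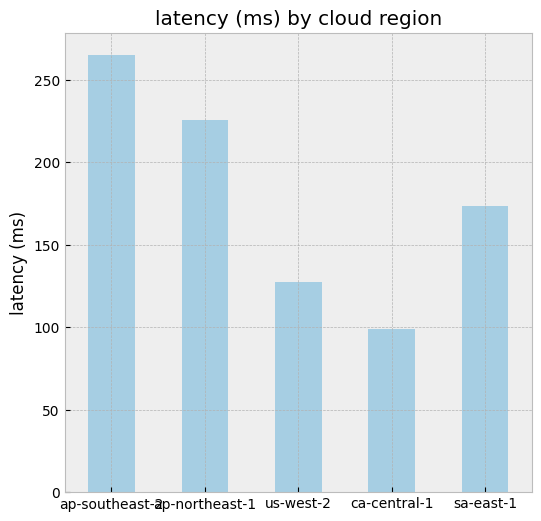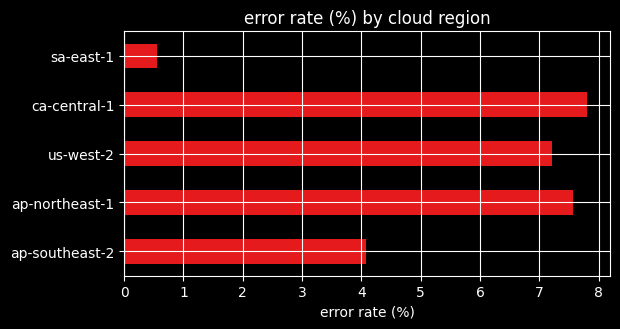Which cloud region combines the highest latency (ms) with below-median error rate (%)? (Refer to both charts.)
Chart 2 median error rate (%) ≈ 7; below-median cloud regions: ap-southeast-2, sa-east-1. Among those, ap-southeast-2 has the highest latency (ms) (≈ 275).

ap-southeast-2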